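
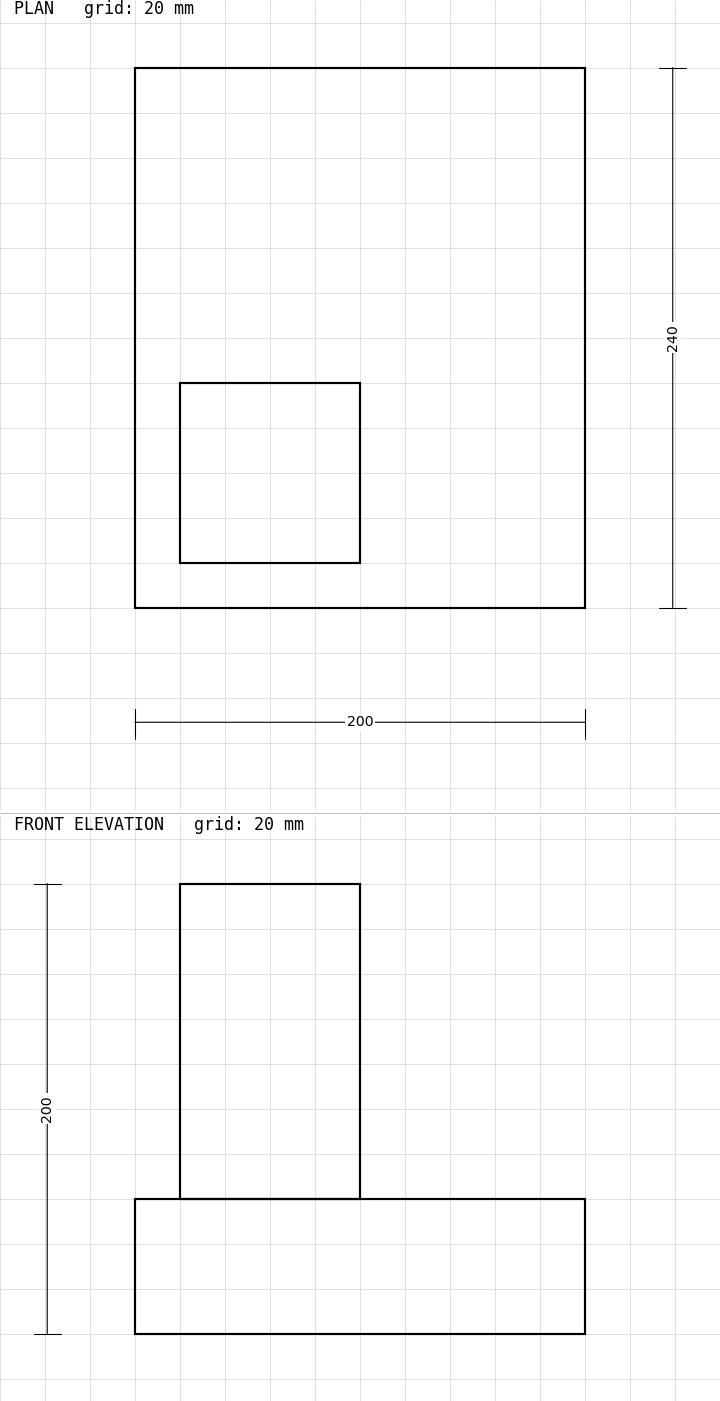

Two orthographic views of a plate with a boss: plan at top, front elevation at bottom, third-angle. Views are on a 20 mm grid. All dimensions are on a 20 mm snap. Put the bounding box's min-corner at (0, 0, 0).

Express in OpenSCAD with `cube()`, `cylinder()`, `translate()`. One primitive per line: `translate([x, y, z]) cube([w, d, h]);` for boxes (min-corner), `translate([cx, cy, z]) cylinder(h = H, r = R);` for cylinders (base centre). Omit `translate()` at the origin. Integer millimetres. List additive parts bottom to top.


cube([200, 240, 60]);
translate([20, 20, 60]) cube([80, 80, 140]);


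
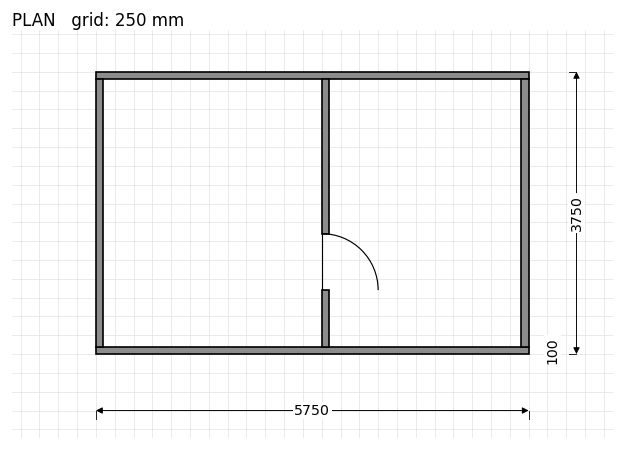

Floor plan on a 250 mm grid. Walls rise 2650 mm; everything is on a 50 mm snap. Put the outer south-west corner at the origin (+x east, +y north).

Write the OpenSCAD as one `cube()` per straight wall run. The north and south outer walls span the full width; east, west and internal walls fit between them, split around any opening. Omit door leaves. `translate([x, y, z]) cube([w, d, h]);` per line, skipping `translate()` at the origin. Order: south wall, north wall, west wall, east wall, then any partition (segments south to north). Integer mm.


cube([5750, 100, 2650]);
translate([0, 3650, 0]) cube([5750, 100, 2650]);
translate([0, 100, 0]) cube([100, 3550, 2650]);
translate([5650, 100, 0]) cube([100, 3550, 2650]);
translate([3000, 100, 0]) cube([100, 750, 2650]);
translate([3000, 1600, 0]) cube([100, 2050, 2650]);


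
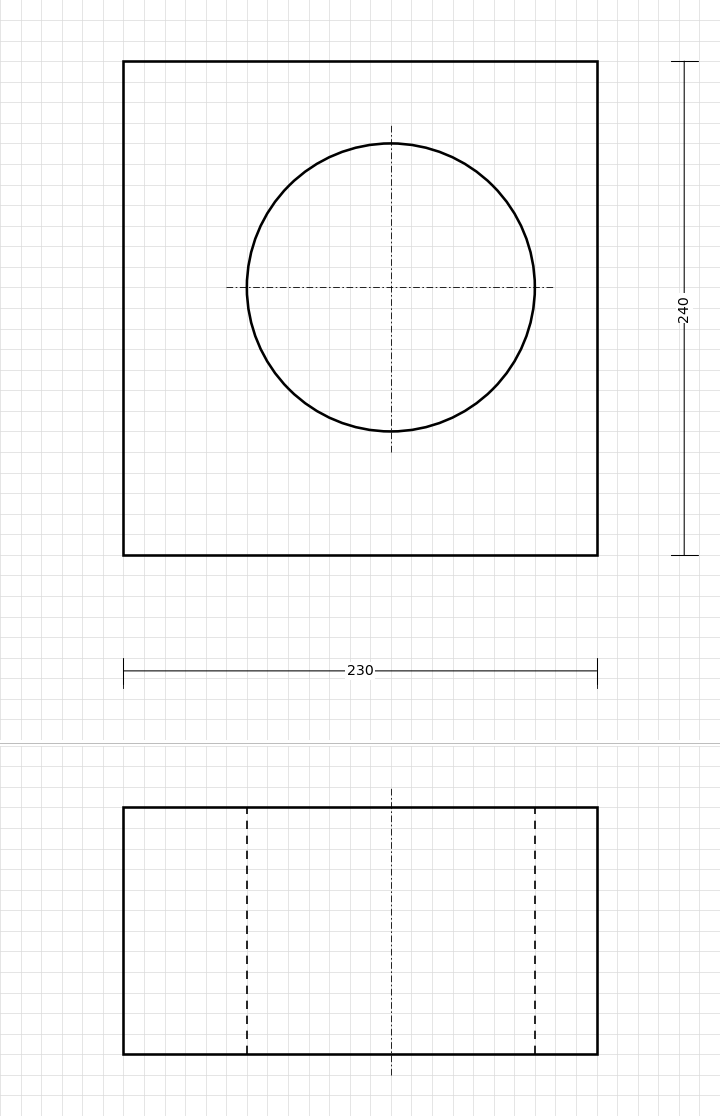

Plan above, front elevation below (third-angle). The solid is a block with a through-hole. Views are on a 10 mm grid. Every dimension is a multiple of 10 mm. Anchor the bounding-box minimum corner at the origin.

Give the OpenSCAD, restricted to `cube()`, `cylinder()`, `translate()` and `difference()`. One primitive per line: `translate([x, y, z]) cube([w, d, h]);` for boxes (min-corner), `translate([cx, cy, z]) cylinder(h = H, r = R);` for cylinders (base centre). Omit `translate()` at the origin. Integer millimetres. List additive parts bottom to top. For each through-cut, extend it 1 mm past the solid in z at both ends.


difference() {
  cube([230, 240, 120]);
  translate([130, 130, -1]) cylinder(h = 122, r = 70);
}


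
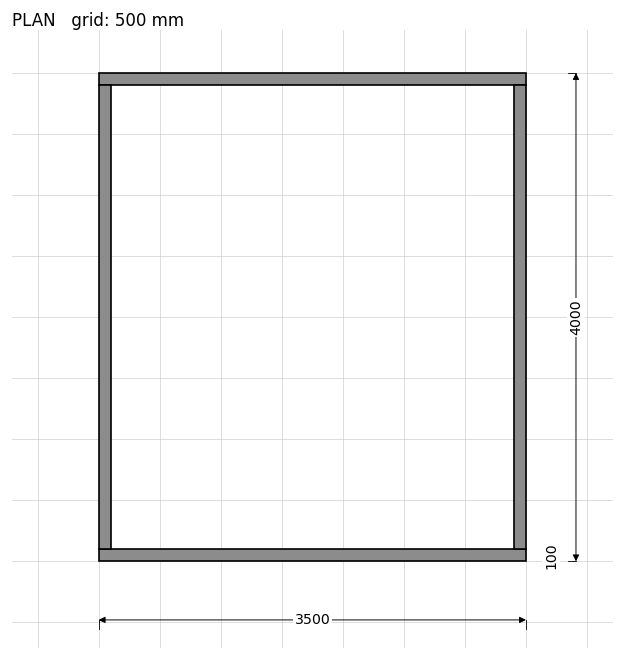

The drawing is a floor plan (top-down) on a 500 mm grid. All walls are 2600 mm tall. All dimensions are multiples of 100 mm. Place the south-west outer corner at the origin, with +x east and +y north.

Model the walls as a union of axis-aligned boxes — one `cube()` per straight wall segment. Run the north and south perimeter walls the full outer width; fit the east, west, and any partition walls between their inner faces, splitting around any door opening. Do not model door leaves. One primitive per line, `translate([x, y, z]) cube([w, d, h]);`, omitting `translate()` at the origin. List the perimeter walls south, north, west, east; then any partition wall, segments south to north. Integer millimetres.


cube([3500, 100, 2600]);
translate([0, 3900, 0]) cube([3500, 100, 2600]);
translate([0, 100, 0]) cube([100, 3800, 2600]);
translate([3400, 100, 0]) cube([100, 3800, 2600]);


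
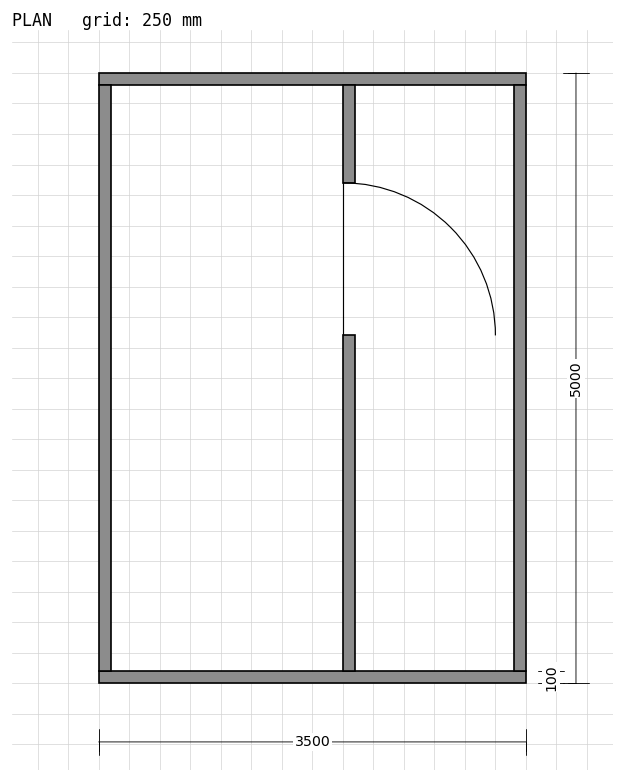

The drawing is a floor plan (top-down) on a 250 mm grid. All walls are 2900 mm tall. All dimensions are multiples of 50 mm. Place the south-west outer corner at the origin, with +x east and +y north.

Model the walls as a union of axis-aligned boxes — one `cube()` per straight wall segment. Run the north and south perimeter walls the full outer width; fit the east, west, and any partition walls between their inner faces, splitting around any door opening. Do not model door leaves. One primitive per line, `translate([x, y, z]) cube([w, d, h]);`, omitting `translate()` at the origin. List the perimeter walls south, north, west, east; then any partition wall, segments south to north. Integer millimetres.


cube([3500, 100, 2900]);
translate([0, 4900, 0]) cube([3500, 100, 2900]);
translate([0, 100, 0]) cube([100, 4800, 2900]);
translate([3400, 100, 0]) cube([100, 4800, 2900]);
translate([2000, 100, 0]) cube([100, 2750, 2900]);
translate([2000, 4100, 0]) cube([100, 800, 2900]);


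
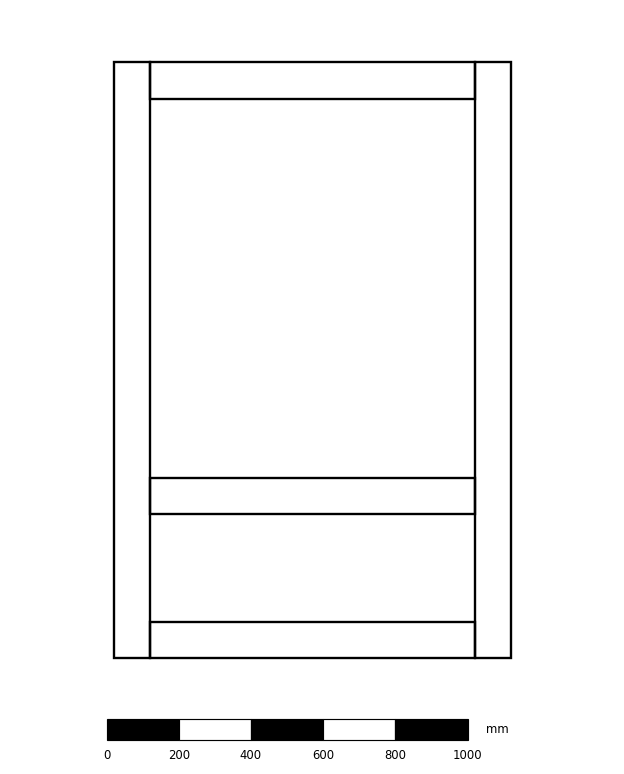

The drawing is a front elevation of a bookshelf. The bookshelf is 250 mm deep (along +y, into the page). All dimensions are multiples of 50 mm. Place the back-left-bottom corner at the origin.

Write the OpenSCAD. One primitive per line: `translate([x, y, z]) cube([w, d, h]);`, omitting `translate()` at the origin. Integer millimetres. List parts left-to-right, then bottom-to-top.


cube([100, 250, 1650]);
translate([100, 0, 0]) cube([900, 250, 100]);
translate([100, 0, 400]) cube([900, 250, 100]);
translate([100, 0, 1550]) cube([900, 250, 100]);
translate([1000, 0, 0]) cube([100, 250, 1650]);


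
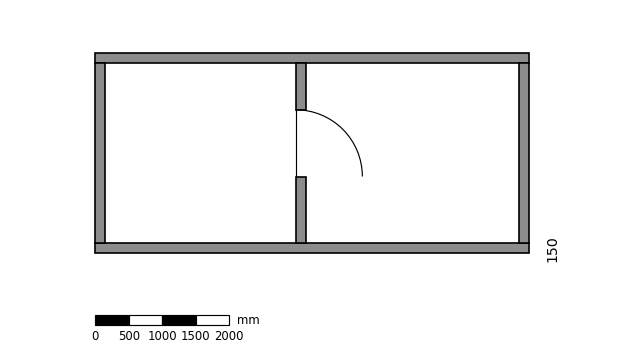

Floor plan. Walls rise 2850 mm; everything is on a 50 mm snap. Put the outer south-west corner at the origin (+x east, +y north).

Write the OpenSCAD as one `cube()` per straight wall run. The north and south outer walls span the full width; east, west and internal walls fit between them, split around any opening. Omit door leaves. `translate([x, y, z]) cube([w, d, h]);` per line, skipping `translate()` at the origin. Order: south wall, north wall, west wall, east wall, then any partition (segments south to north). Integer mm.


cube([6500, 150, 2850]);
translate([0, 2850, 0]) cube([6500, 150, 2850]);
translate([0, 150, 0]) cube([150, 2700, 2850]);
translate([6350, 150, 0]) cube([150, 2700, 2850]);
translate([3000, 150, 0]) cube([150, 1000, 2850]);
translate([3000, 2150, 0]) cube([150, 700, 2850]);


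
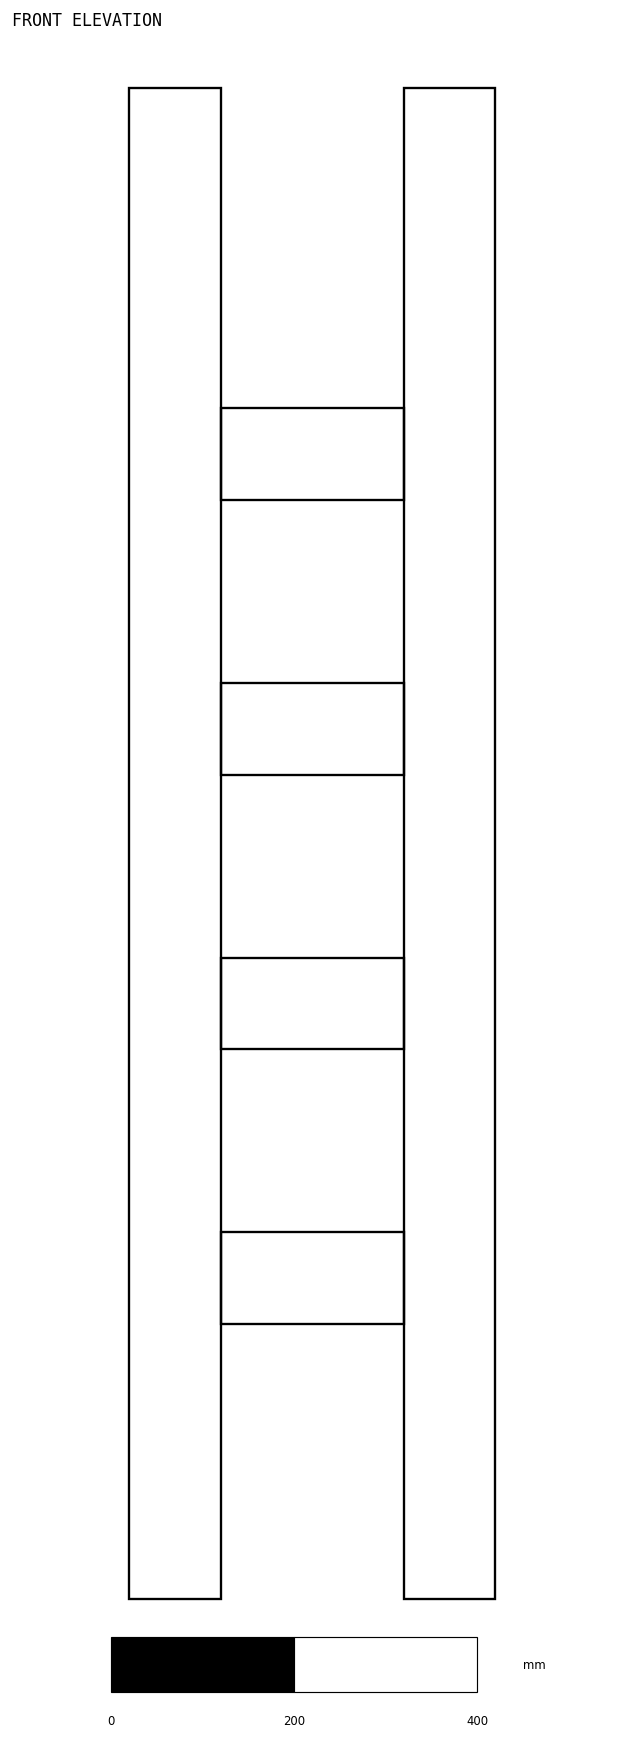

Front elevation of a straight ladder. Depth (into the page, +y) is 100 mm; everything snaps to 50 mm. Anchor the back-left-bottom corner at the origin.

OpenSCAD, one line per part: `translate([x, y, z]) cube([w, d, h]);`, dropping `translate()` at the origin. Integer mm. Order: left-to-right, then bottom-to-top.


cube([100, 100, 1650]);
translate([100, 0, 300]) cube([200, 100, 100]);
translate([100, 0, 600]) cube([200, 100, 100]);
translate([100, 0, 900]) cube([200, 100, 100]);
translate([100, 0, 1200]) cube([200, 100, 100]);
translate([300, 0, 0]) cube([100, 100, 1650]);


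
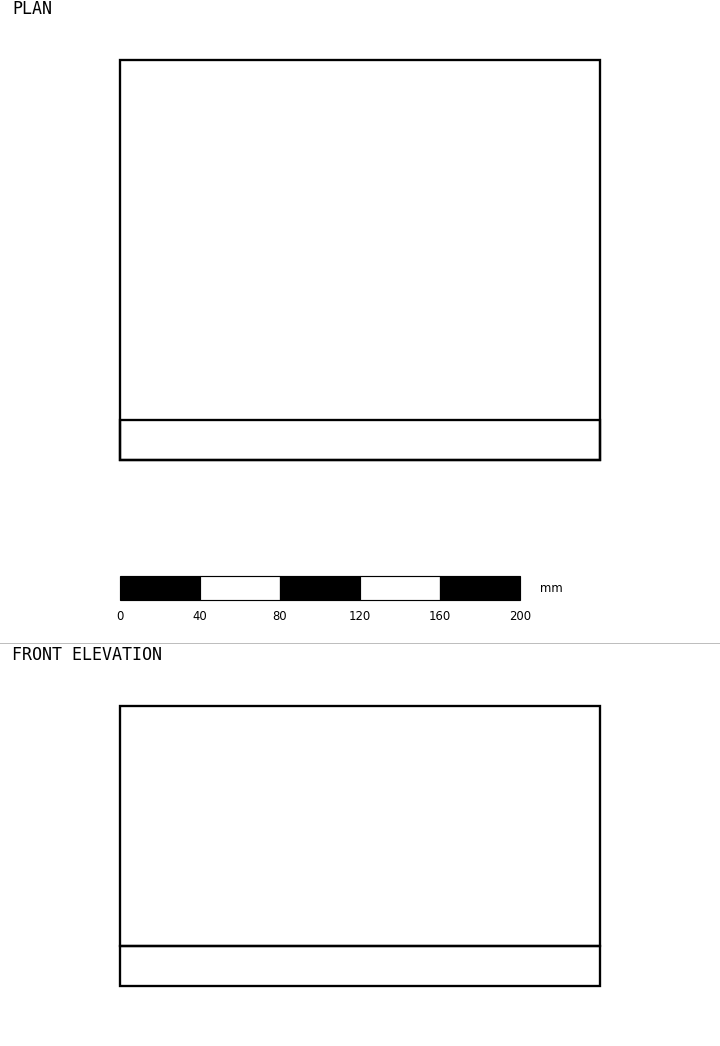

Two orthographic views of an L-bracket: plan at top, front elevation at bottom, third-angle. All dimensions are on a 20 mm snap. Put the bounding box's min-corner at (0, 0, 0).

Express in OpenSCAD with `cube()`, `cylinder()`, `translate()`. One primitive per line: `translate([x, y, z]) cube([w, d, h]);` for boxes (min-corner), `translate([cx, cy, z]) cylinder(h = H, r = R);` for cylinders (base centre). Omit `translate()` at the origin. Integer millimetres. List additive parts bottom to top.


cube([240, 200, 20]);
translate([0, 0, 20]) cube([240, 20, 120]);


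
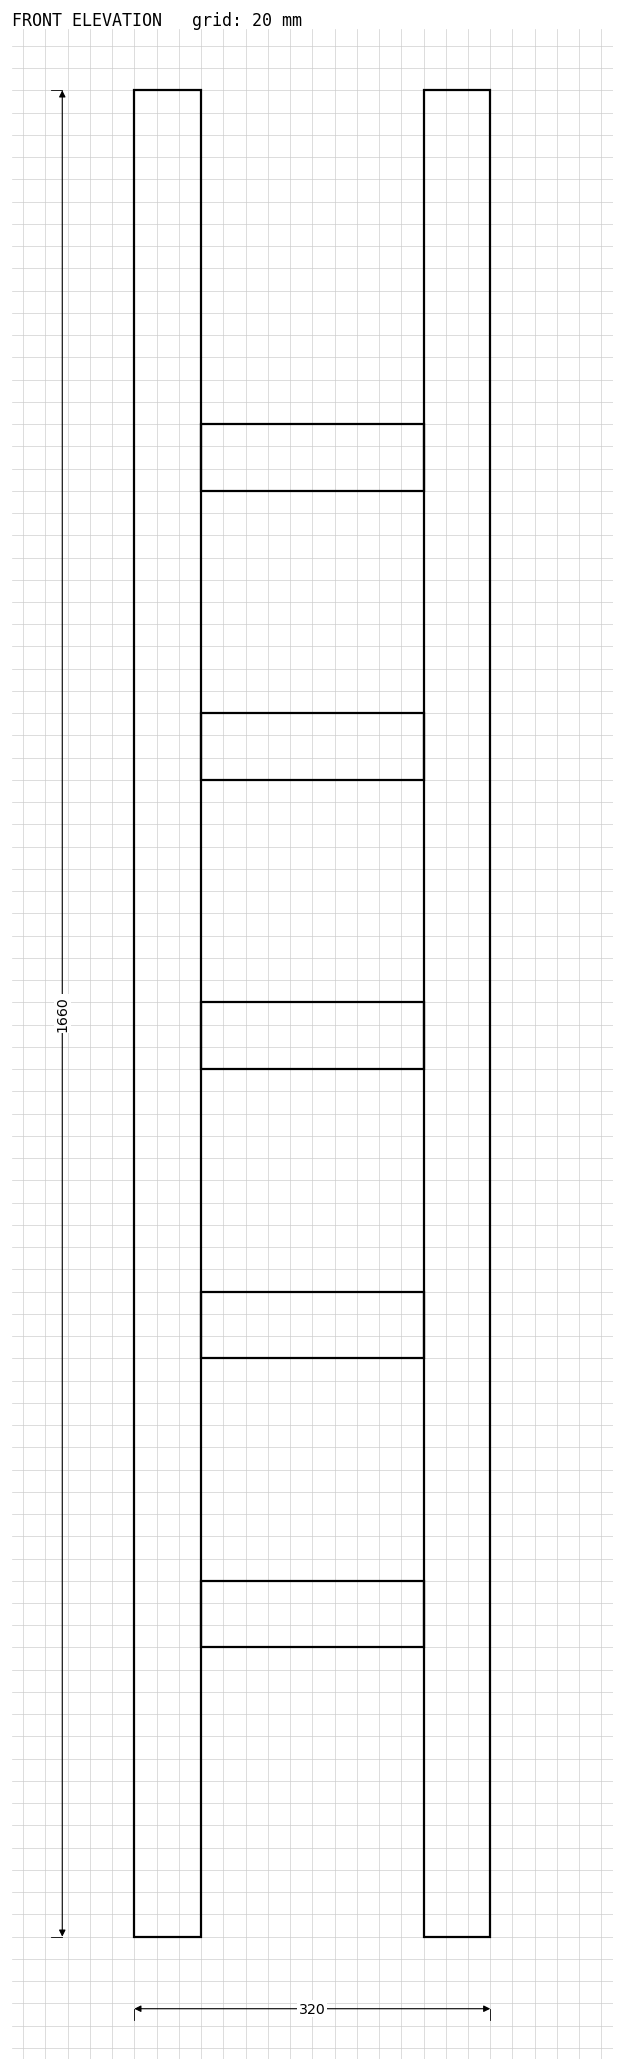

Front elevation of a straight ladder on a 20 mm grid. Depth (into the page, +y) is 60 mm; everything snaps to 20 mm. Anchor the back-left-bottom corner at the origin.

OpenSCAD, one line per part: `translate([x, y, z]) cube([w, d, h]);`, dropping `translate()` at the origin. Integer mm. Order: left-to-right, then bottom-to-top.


cube([60, 60, 1660]);
translate([60, 0, 260]) cube([200, 60, 60]);
translate([60, 0, 520]) cube([200, 60, 60]);
translate([60, 0, 780]) cube([200, 60, 60]);
translate([60, 0, 1040]) cube([200, 60, 60]);
translate([60, 0, 1300]) cube([200, 60, 60]);
translate([260, 0, 0]) cube([60, 60, 1660]);


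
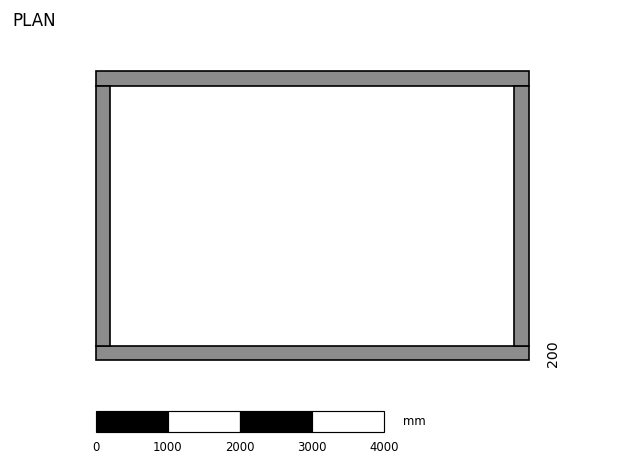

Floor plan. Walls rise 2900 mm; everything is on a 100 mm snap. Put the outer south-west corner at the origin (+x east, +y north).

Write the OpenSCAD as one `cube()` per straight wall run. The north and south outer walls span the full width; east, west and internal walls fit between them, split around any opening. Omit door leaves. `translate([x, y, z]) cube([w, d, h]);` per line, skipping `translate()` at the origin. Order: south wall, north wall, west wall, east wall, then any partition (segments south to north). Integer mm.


cube([6000, 200, 2900]);
translate([0, 3800, 0]) cube([6000, 200, 2900]);
translate([0, 200, 0]) cube([200, 3600, 2900]);
translate([5800, 200, 0]) cube([200, 3600, 2900]);


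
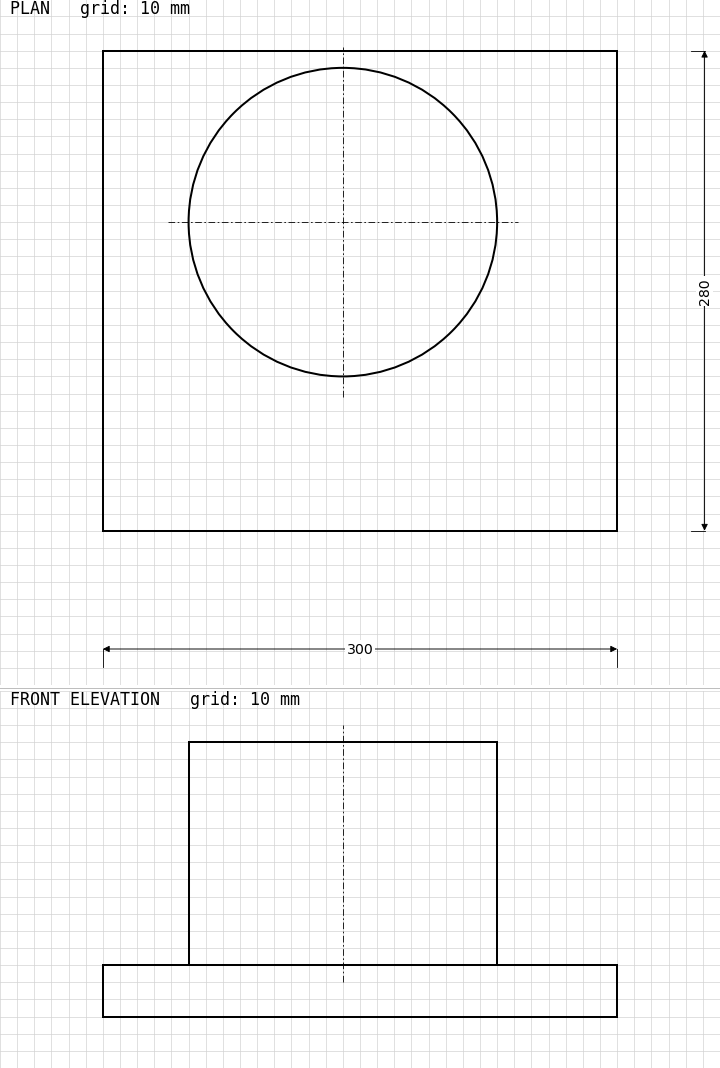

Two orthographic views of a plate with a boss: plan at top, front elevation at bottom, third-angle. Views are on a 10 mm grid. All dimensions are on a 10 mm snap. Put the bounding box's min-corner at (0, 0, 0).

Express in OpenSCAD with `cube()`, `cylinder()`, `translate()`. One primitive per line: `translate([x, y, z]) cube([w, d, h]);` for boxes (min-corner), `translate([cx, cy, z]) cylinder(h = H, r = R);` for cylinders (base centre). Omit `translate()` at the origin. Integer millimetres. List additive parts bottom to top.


cube([300, 280, 30]);
translate([140, 180, 30]) cylinder(h = 130, r = 90);


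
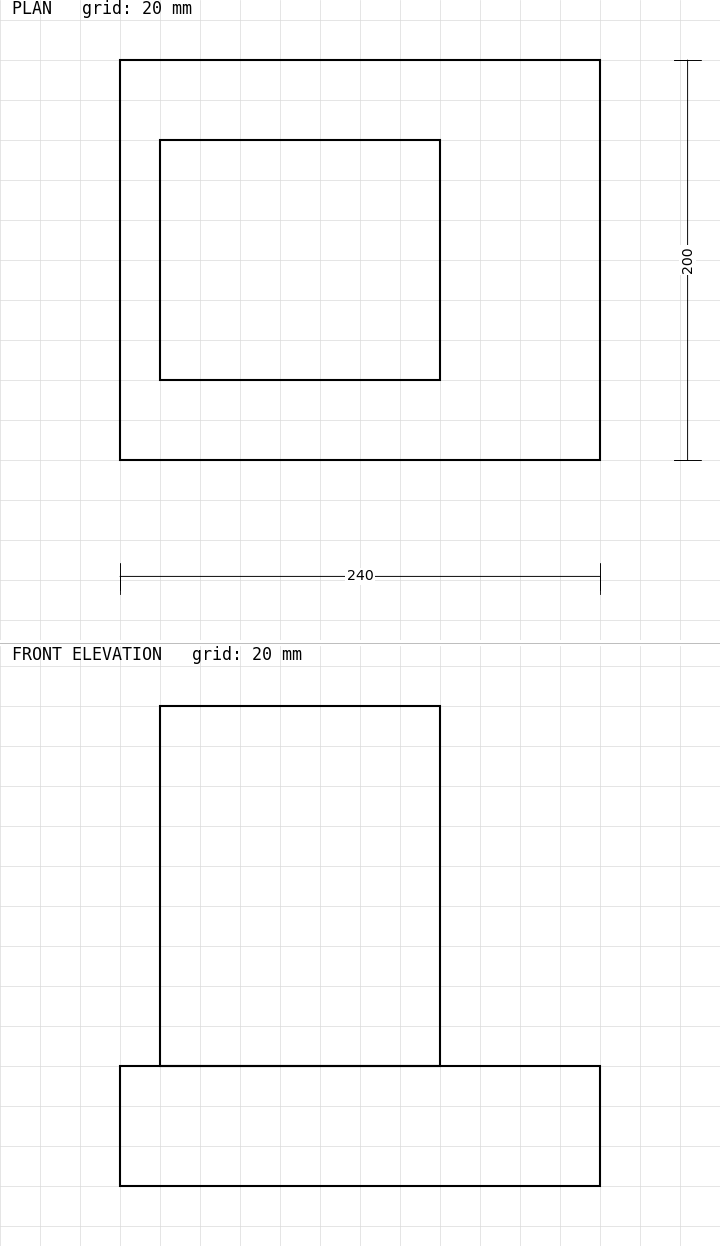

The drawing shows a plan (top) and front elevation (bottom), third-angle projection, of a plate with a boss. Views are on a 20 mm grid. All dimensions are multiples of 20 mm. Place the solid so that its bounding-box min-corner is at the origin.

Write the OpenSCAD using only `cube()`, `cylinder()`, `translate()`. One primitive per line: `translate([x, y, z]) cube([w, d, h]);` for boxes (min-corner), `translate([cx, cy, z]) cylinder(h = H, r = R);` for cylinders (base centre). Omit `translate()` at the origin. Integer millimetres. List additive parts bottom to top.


cube([240, 200, 60]);
translate([20, 40, 60]) cube([140, 120, 180]);


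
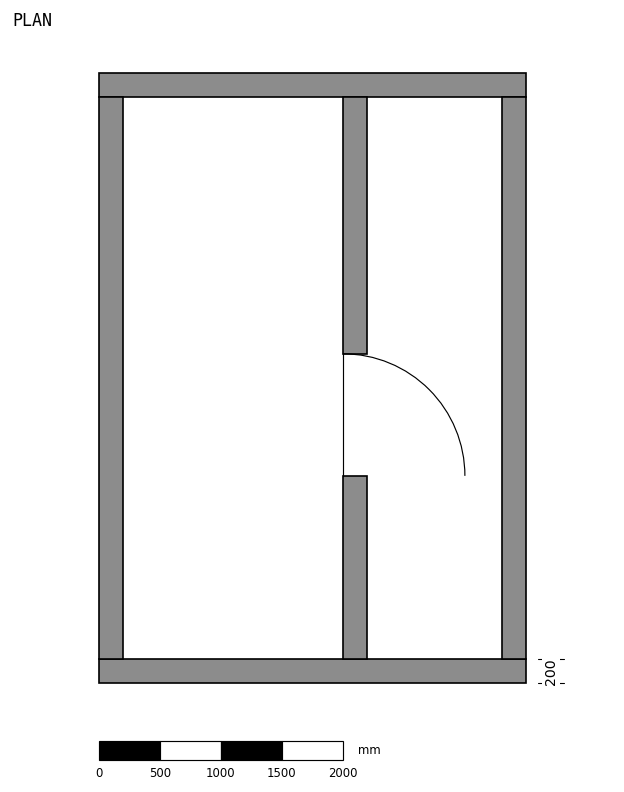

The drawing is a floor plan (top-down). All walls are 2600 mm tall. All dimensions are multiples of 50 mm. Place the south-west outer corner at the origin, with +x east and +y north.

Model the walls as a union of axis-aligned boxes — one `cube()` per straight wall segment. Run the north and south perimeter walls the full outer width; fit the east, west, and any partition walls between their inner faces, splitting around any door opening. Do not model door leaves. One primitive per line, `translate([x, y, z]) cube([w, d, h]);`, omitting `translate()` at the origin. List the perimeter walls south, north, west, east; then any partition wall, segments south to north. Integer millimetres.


cube([3500, 200, 2600]);
translate([0, 4800, 0]) cube([3500, 200, 2600]);
translate([0, 200, 0]) cube([200, 4600, 2600]);
translate([3300, 200, 0]) cube([200, 4600, 2600]);
translate([2000, 200, 0]) cube([200, 1500, 2600]);
translate([2000, 2700, 0]) cube([200, 2100, 2600]);


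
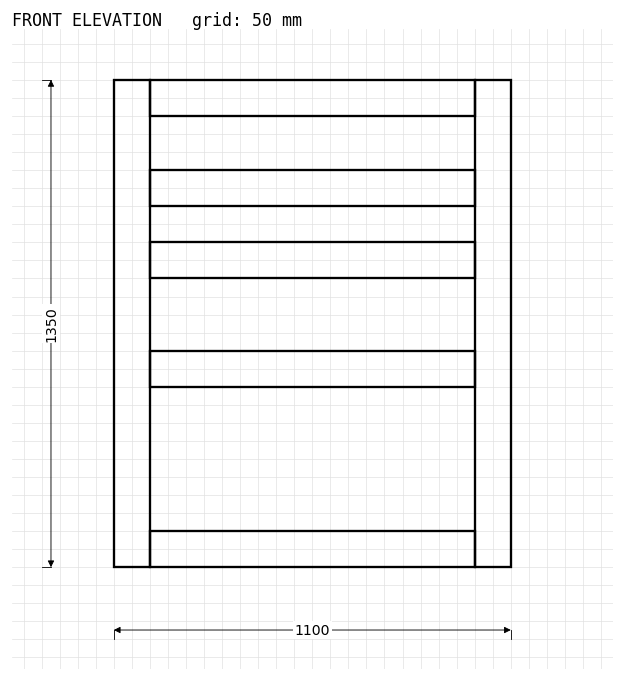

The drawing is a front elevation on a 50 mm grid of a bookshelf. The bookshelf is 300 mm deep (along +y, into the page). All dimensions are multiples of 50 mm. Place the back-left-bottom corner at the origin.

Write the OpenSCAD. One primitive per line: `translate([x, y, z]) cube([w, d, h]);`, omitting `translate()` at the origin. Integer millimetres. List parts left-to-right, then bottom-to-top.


cube([100, 300, 1350]);
translate([100, 0, 0]) cube([900, 300, 100]);
translate([100, 0, 500]) cube([900, 300, 100]);
translate([100, 0, 800]) cube([900, 300, 100]);
translate([100, 0, 1000]) cube([900, 300, 100]);
translate([100, 0, 1250]) cube([900, 300, 100]);
translate([1000, 0, 0]) cube([100, 300, 1350]);


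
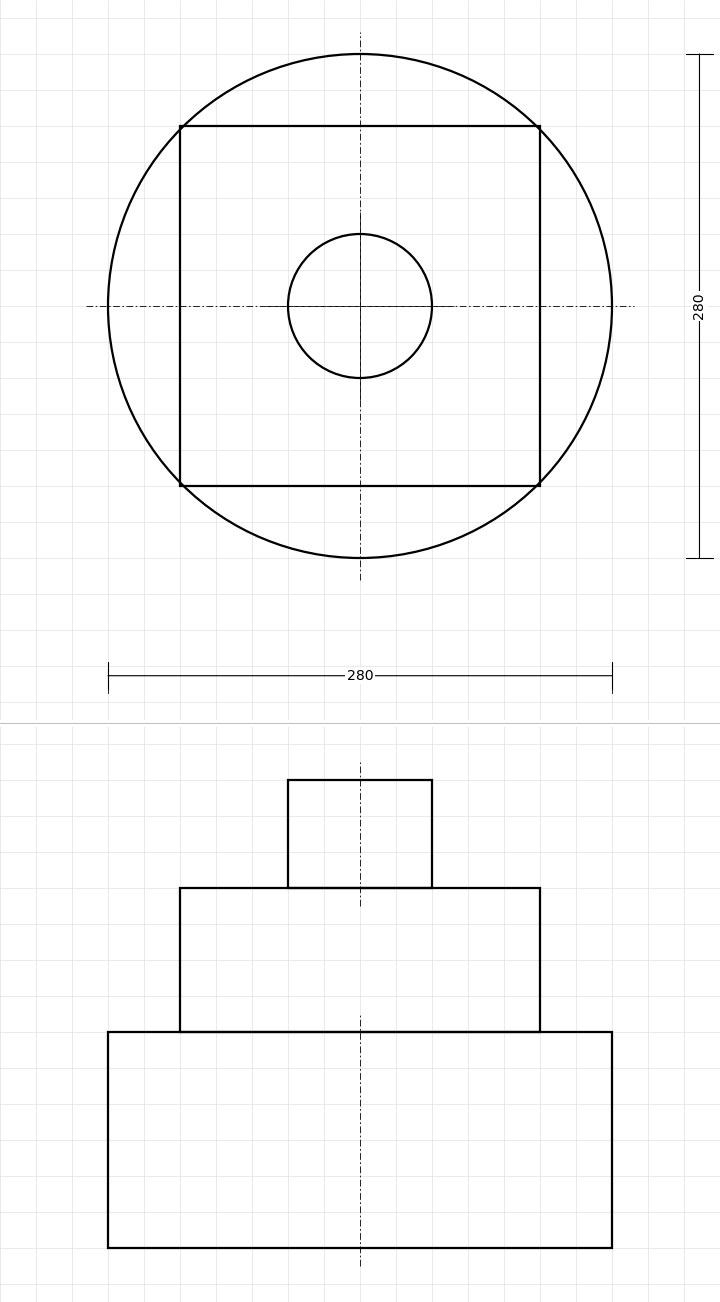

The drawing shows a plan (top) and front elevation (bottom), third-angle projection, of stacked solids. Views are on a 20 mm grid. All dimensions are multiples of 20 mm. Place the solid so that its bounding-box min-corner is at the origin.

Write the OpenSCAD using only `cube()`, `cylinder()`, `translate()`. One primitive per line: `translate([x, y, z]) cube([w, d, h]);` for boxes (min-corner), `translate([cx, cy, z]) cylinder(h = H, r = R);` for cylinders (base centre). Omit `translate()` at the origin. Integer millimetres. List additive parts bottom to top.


translate([140, 140, 0]) cylinder(h = 120, r = 140);
translate([40, 40, 120]) cube([200, 200, 80]);
translate([140, 140, 200]) cylinder(h = 60, r = 40);


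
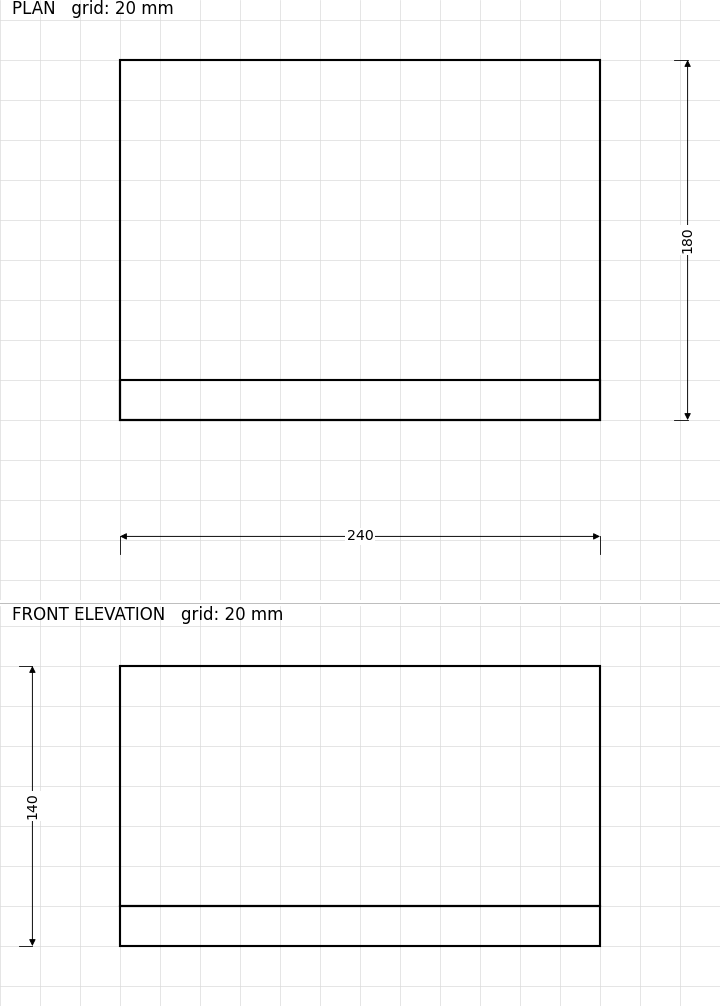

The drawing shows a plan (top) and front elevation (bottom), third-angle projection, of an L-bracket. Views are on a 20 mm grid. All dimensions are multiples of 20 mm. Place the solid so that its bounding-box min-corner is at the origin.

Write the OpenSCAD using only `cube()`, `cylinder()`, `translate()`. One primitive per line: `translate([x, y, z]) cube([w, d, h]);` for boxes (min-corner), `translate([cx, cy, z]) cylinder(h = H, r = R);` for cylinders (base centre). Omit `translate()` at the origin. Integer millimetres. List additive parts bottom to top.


cube([240, 180, 20]);
translate([0, 0, 20]) cube([240, 20, 120]);


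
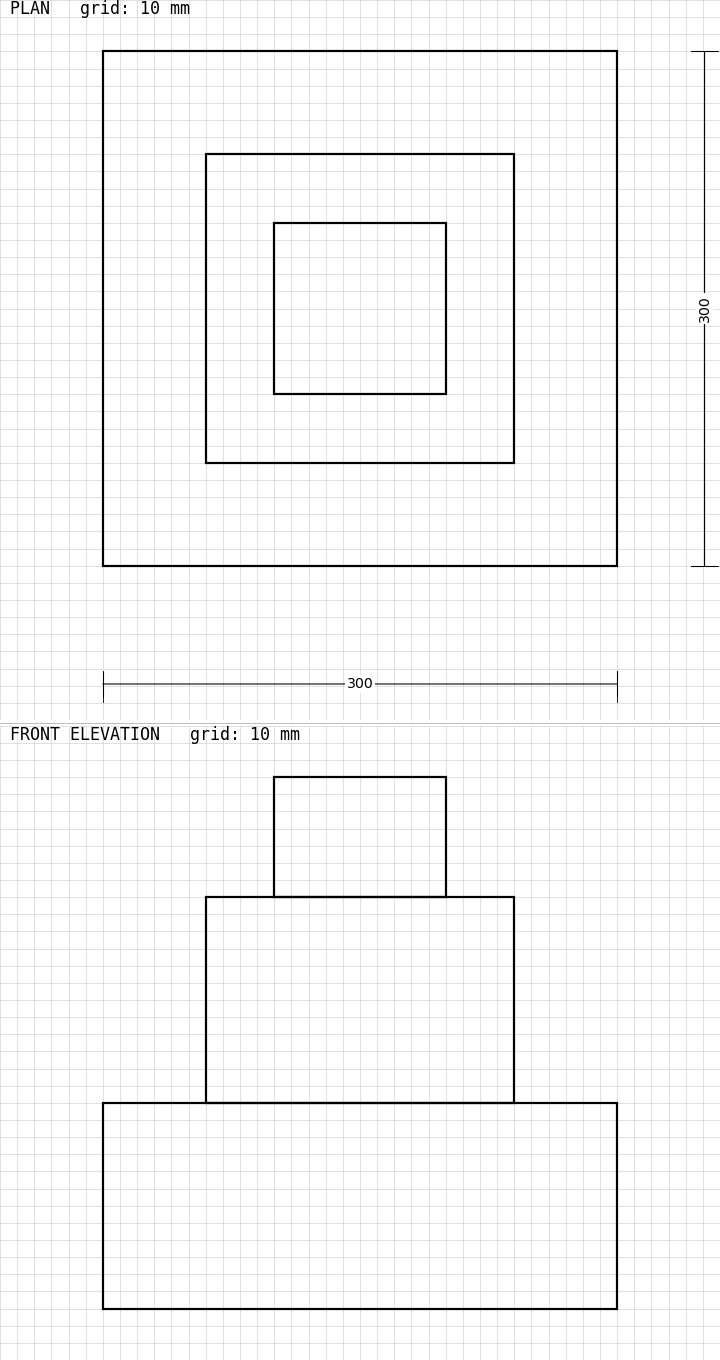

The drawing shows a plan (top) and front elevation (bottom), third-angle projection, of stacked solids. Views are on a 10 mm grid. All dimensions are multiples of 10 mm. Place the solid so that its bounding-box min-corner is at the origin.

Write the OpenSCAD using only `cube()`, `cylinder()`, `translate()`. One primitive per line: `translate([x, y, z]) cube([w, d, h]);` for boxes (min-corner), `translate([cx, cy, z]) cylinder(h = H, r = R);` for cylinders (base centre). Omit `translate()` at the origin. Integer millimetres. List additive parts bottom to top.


cube([300, 300, 120]);
translate([60, 60, 120]) cube([180, 180, 120]);
translate([100, 100, 240]) cube([100, 100, 70]);


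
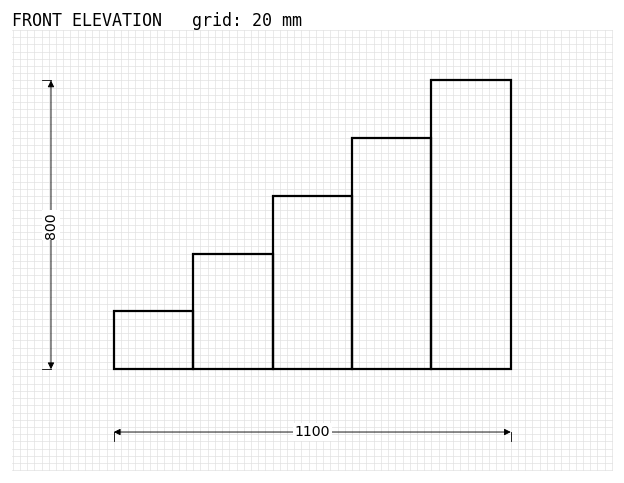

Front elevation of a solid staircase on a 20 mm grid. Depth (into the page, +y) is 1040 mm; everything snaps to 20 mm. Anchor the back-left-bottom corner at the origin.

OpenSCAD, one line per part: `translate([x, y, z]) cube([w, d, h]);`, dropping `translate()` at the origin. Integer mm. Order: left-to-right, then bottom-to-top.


cube([220, 1040, 160]);
translate([220, 0, 0]) cube([220, 1040, 320]);
translate([440, 0, 0]) cube([220, 1040, 480]);
translate([660, 0, 0]) cube([220, 1040, 640]);
translate([880, 0, 0]) cube([220, 1040, 800]);


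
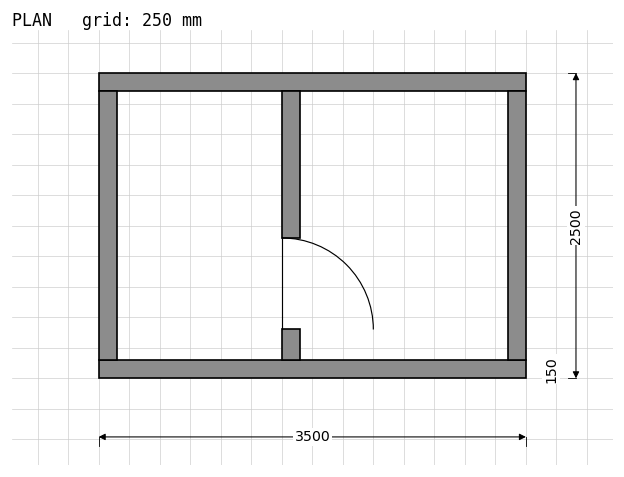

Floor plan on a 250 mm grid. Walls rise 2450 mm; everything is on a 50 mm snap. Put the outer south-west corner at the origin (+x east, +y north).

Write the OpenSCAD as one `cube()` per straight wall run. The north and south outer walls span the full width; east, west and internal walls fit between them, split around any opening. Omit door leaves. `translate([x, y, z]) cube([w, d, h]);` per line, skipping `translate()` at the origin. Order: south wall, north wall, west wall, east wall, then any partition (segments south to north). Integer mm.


cube([3500, 150, 2450]);
translate([0, 2350, 0]) cube([3500, 150, 2450]);
translate([0, 150, 0]) cube([150, 2200, 2450]);
translate([3350, 150, 0]) cube([150, 2200, 2450]);
translate([1500, 150, 0]) cube([150, 250, 2450]);
translate([1500, 1150, 0]) cube([150, 1200, 2450]);


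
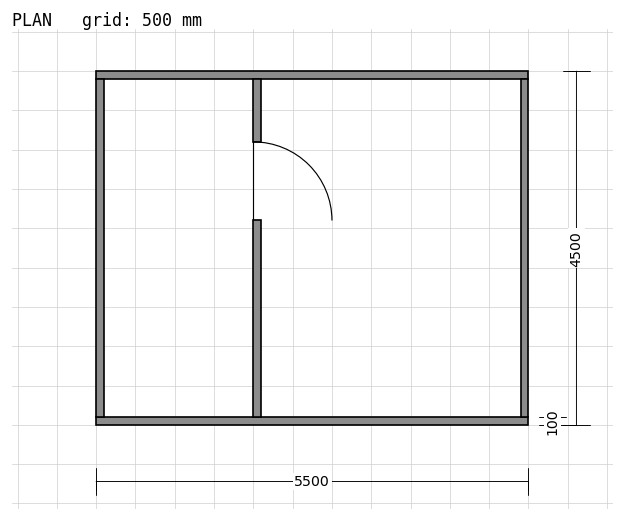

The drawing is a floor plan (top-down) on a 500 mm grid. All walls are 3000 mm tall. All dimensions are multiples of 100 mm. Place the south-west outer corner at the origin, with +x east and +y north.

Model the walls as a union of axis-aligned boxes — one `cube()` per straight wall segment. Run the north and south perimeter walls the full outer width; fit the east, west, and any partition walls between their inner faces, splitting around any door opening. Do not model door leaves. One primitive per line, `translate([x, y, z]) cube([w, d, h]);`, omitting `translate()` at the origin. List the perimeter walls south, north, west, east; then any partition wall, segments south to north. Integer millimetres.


cube([5500, 100, 3000]);
translate([0, 4400, 0]) cube([5500, 100, 3000]);
translate([0, 100, 0]) cube([100, 4300, 3000]);
translate([5400, 100, 0]) cube([100, 4300, 3000]);
translate([2000, 100, 0]) cube([100, 2500, 3000]);
translate([2000, 3600, 0]) cube([100, 800, 3000]);


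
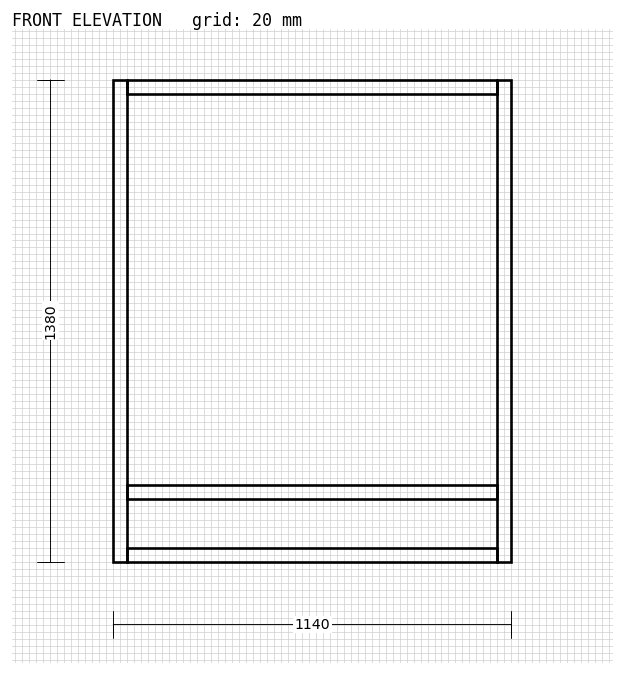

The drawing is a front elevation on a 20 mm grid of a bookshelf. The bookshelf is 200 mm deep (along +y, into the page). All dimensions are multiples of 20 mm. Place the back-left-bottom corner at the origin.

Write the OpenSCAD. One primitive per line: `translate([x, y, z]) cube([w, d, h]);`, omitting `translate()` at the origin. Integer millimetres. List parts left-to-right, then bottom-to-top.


cube([40, 200, 1380]);
translate([40, 0, 0]) cube([1060, 200, 40]);
translate([40, 0, 180]) cube([1060, 200, 40]);
translate([40, 0, 1340]) cube([1060, 200, 40]);
translate([1100, 0, 0]) cube([40, 200, 1380]);


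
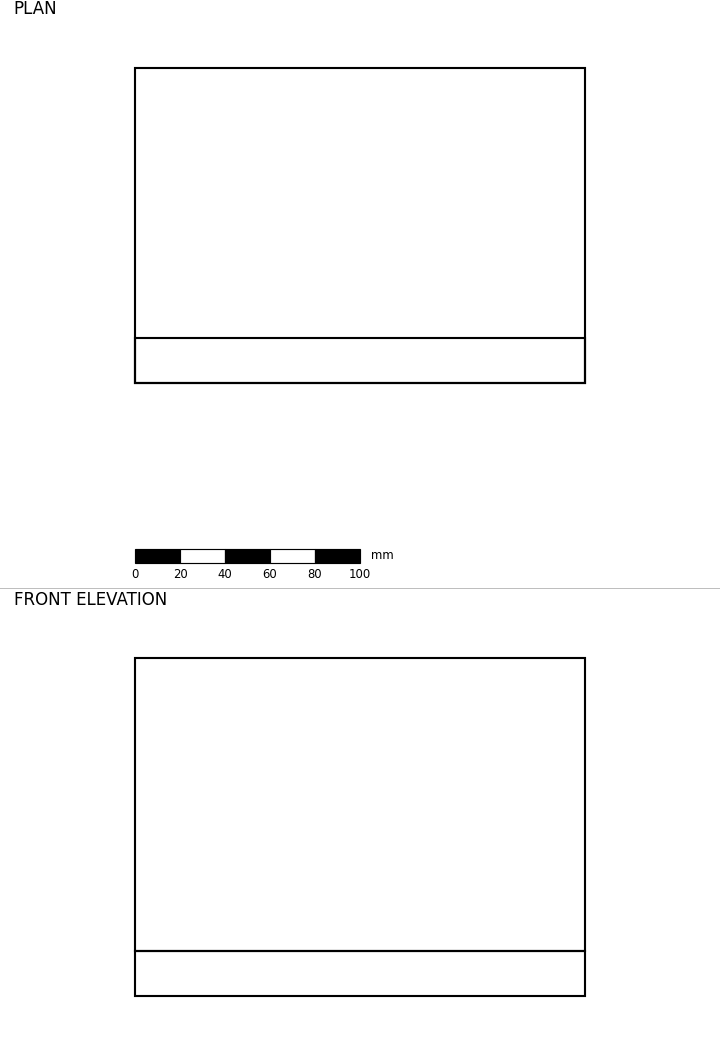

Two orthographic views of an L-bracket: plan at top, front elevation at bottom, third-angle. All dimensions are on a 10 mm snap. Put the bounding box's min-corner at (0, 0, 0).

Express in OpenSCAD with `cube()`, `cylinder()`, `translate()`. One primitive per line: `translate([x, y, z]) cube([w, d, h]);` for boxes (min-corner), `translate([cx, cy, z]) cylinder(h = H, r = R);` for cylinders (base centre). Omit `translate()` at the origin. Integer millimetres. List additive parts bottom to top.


cube([200, 140, 20]);
translate([0, 0, 20]) cube([200, 20, 130]);


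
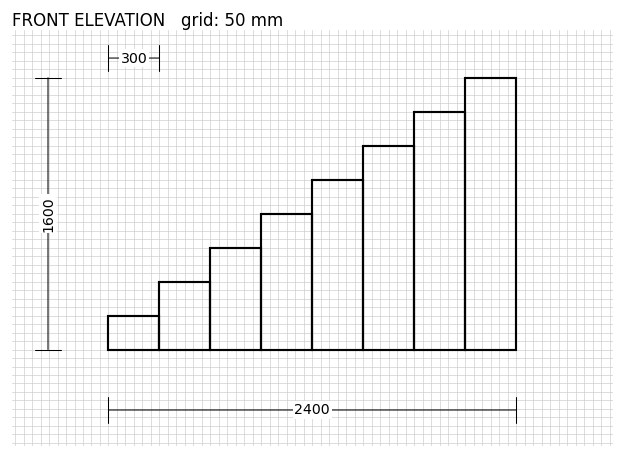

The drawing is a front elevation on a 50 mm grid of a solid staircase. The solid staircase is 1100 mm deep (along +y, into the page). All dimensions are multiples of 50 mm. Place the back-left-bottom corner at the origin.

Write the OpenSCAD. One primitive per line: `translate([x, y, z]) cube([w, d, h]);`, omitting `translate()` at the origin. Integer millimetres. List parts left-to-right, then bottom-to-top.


cube([300, 1100, 200]);
translate([300, 0, 0]) cube([300, 1100, 400]);
translate([600, 0, 0]) cube([300, 1100, 600]);
translate([900, 0, 0]) cube([300, 1100, 800]);
translate([1200, 0, 0]) cube([300, 1100, 1000]);
translate([1500, 0, 0]) cube([300, 1100, 1200]);
translate([1800, 0, 0]) cube([300, 1100, 1400]);
translate([2100, 0, 0]) cube([300, 1100, 1600]);


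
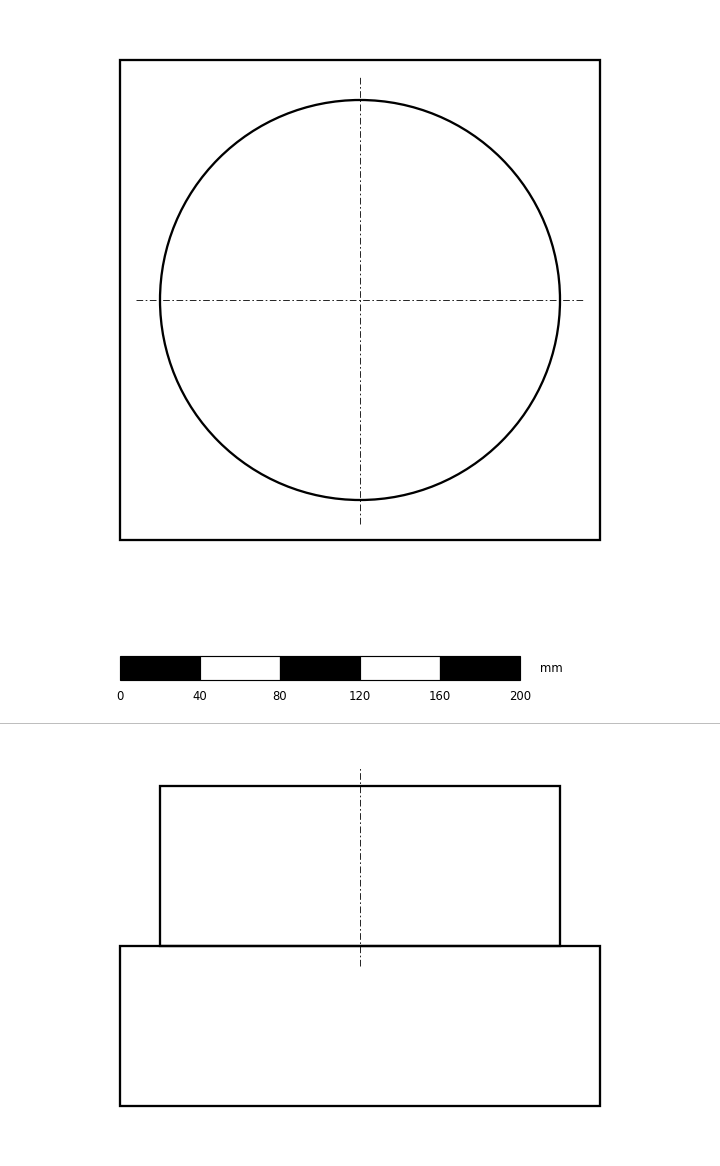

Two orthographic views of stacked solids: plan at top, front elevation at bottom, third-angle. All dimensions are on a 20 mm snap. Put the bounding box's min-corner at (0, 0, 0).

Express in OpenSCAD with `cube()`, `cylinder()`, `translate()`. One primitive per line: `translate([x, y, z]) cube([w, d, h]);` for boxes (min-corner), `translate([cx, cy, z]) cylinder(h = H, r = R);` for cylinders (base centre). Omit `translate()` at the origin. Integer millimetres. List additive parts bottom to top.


cube([240, 240, 80]);
translate([120, 120, 80]) cylinder(h = 80, r = 100);


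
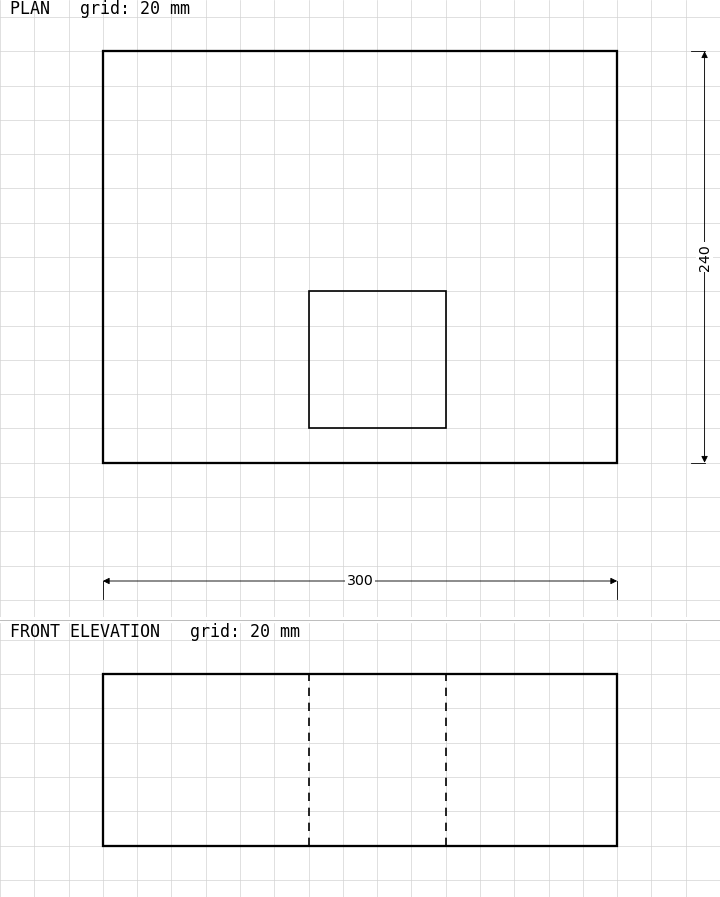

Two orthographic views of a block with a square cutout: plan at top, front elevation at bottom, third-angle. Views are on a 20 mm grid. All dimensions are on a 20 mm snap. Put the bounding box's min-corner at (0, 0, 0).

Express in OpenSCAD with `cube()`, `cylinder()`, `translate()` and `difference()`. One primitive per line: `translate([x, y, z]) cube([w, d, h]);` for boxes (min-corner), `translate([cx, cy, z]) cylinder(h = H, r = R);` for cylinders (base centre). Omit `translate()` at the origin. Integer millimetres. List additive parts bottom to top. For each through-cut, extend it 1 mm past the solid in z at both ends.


difference() {
  cube([300, 240, 100]);
  translate([120, 20, -1]) cube([80, 80, 102]);
}


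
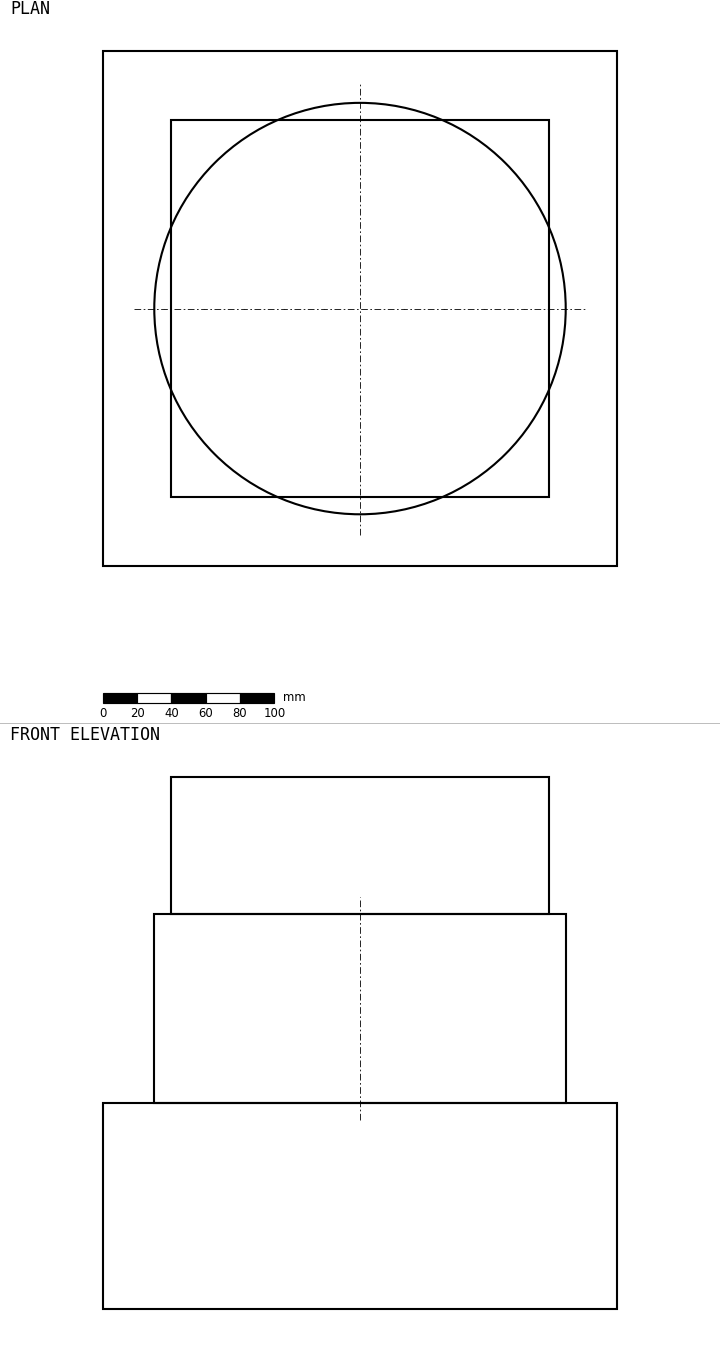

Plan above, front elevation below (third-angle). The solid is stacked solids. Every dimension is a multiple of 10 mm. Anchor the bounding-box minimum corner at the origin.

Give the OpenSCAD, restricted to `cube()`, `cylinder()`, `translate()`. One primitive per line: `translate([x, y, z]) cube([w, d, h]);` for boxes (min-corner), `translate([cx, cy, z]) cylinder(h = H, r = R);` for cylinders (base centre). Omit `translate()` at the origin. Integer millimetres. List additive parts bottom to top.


cube([300, 300, 120]);
translate([150, 150, 120]) cylinder(h = 110, r = 120);
translate([40, 40, 230]) cube([220, 220, 80]);


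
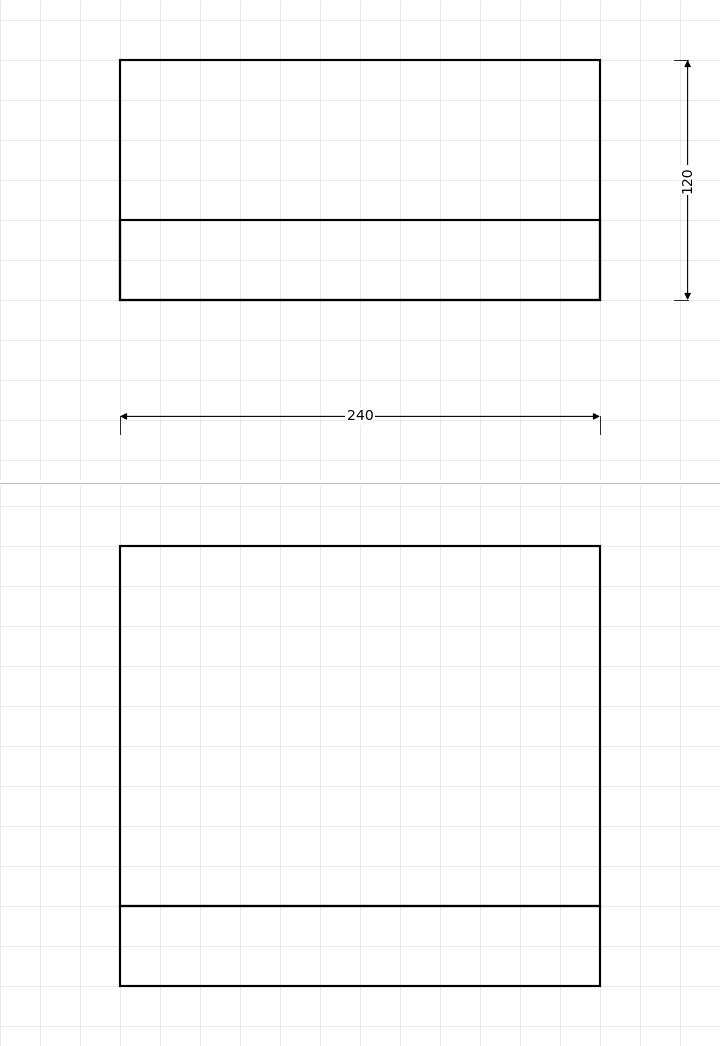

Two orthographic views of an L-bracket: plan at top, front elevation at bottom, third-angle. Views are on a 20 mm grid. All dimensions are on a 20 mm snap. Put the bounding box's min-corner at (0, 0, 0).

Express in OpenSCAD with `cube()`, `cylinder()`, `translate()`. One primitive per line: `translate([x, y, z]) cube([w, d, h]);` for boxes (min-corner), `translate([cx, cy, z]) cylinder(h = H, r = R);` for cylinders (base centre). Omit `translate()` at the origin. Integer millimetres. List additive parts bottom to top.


cube([240, 120, 40]);
translate([0, 0, 40]) cube([240, 40, 180]);


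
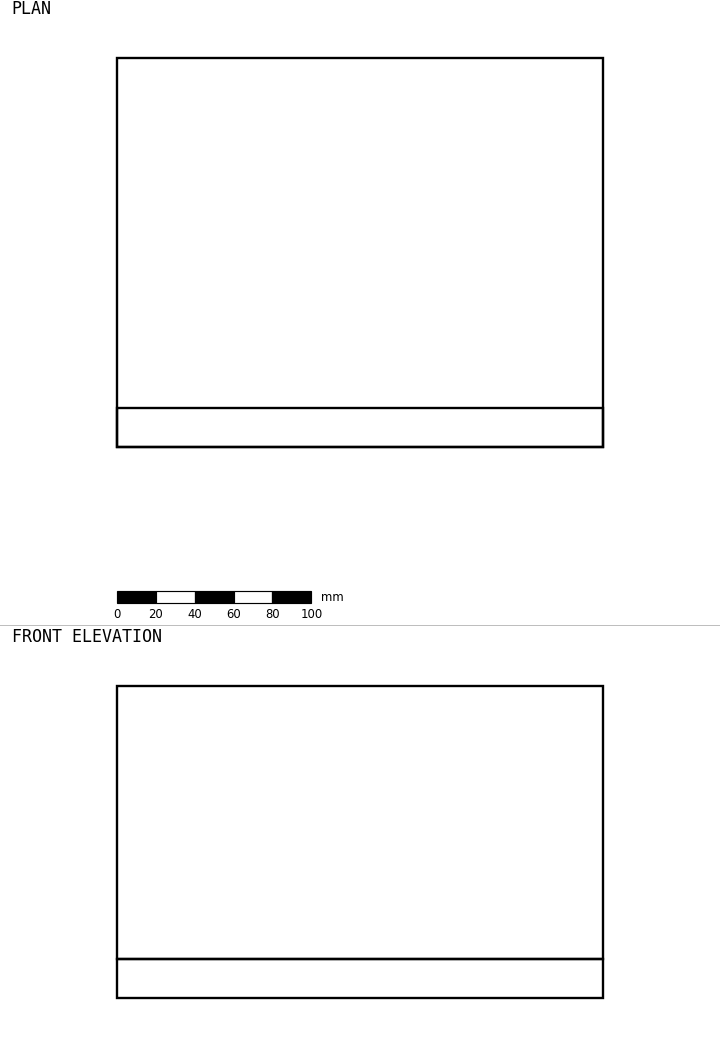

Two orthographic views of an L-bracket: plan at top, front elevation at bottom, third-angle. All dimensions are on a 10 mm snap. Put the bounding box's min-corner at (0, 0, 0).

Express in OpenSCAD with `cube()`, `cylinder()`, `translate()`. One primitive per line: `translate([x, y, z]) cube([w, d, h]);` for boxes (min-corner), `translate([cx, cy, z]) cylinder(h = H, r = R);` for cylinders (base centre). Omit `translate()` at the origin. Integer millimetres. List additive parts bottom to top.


cube([250, 200, 20]);
translate([0, 0, 20]) cube([250, 20, 140]);


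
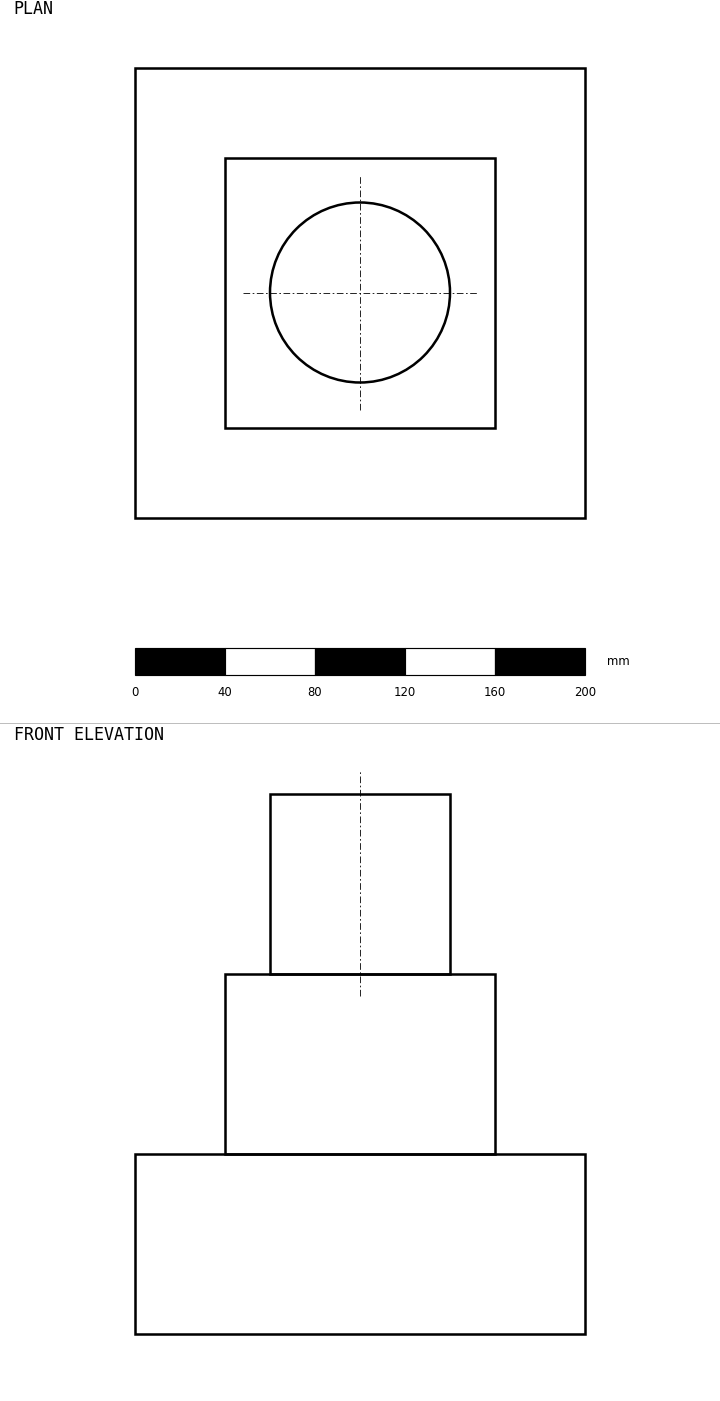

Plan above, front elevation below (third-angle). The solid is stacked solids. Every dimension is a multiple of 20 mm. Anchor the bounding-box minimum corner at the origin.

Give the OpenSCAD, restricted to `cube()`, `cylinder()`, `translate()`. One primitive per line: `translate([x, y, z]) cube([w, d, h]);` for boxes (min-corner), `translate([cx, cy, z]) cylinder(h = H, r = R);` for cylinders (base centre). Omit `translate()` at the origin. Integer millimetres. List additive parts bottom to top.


cube([200, 200, 80]);
translate([40, 40, 80]) cube([120, 120, 80]);
translate([100, 100, 160]) cylinder(h = 80, r = 40);


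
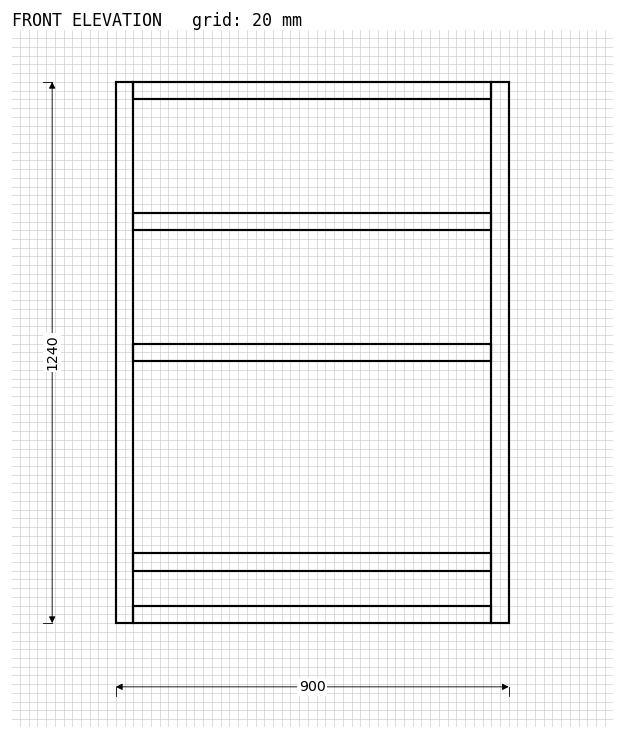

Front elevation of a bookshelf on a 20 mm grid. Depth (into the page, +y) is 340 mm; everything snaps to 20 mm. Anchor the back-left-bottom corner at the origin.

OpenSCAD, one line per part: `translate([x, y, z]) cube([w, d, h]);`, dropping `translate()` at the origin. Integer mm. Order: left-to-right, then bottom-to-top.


cube([40, 340, 1240]);
translate([40, 0, 0]) cube([820, 340, 40]);
translate([40, 0, 120]) cube([820, 340, 40]);
translate([40, 0, 600]) cube([820, 340, 40]);
translate([40, 0, 900]) cube([820, 340, 40]);
translate([40, 0, 1200]) cube([820, 340, 40]);
translate([860, 0, 0]) cube([40, 340, 1240]);


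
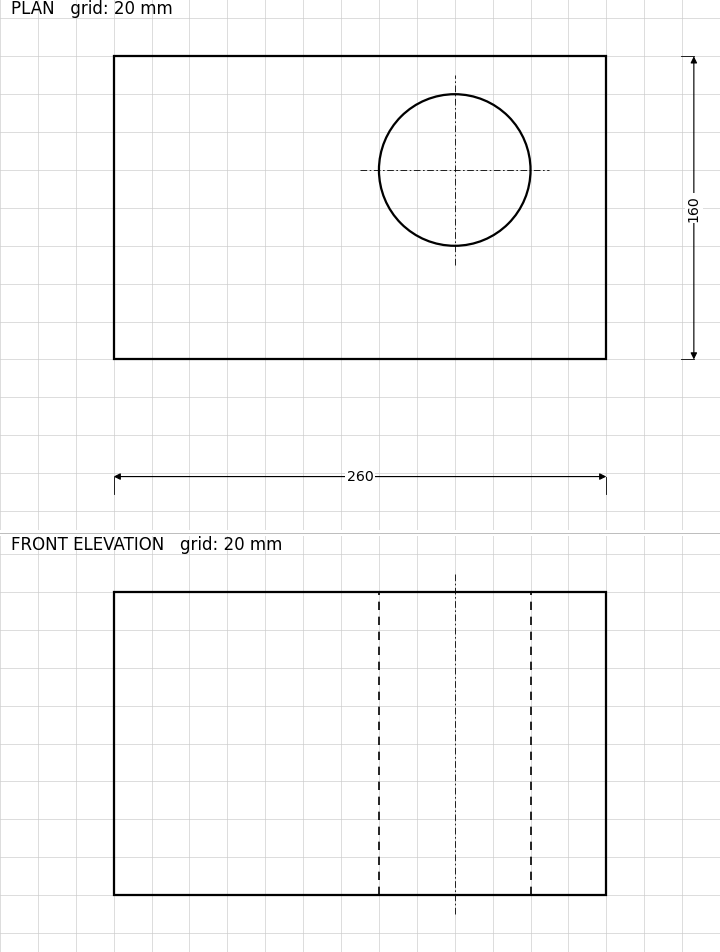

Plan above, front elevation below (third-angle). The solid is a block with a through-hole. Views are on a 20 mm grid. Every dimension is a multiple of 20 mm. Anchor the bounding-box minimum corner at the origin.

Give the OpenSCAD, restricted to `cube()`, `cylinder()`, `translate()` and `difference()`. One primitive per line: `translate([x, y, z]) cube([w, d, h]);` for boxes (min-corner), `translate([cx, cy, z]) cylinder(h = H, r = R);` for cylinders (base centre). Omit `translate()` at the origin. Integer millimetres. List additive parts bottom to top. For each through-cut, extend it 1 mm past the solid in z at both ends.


difference() {
  cube([260, 160, 160]);
  translate([180, 100, -1]) cylinder(h = 162, r = 40);
}


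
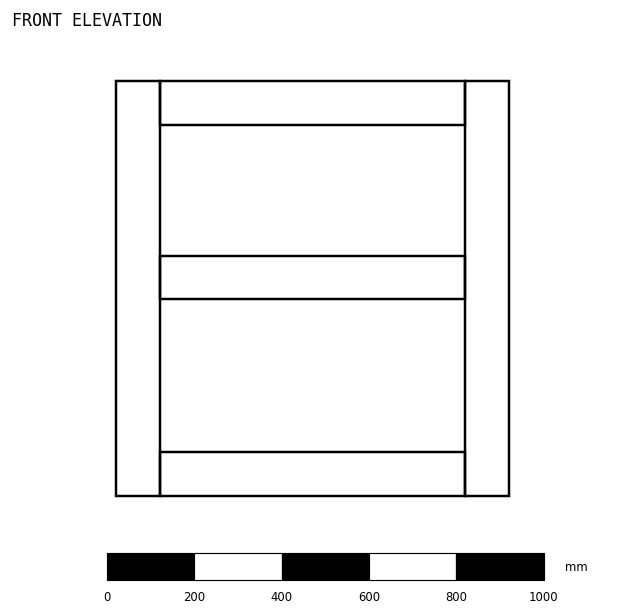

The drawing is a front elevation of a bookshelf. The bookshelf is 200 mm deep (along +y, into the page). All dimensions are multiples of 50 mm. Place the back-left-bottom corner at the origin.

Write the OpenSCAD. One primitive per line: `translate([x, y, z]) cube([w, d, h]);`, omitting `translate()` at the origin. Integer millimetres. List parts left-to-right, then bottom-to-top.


cube([100, 200, 950]);
translate([100, 0, 0]) cube([700, 200, 100]);
translate([100, 0, 450]) cube([700, 200, 100]);
translate([100, 0, 850]) cube([700, 200, 100]);
translate([800, 0, 0]) cube([100, 200, 950]);


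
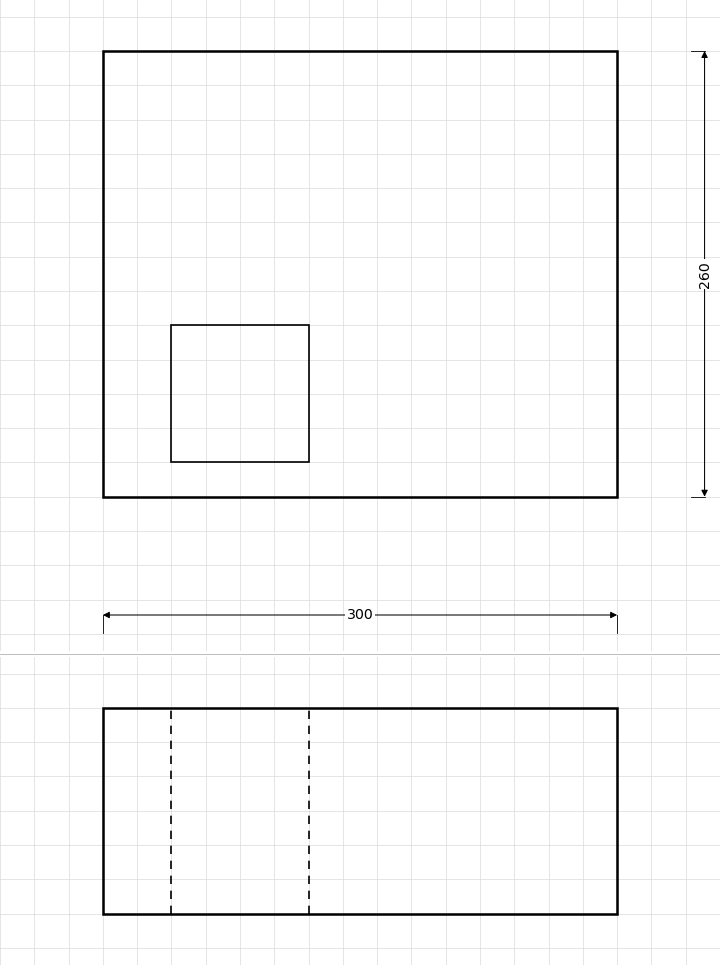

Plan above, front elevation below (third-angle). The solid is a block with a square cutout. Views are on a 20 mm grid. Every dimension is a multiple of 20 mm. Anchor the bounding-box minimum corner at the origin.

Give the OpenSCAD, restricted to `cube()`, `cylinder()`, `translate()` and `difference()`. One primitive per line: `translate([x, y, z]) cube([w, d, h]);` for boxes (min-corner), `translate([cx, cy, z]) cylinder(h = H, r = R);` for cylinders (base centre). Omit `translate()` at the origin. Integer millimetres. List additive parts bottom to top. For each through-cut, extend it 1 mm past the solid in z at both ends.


difference() {
  cube([300, 260, 120]);
  translate([40, 20, -1]) cube([80, 80, 122]);
}


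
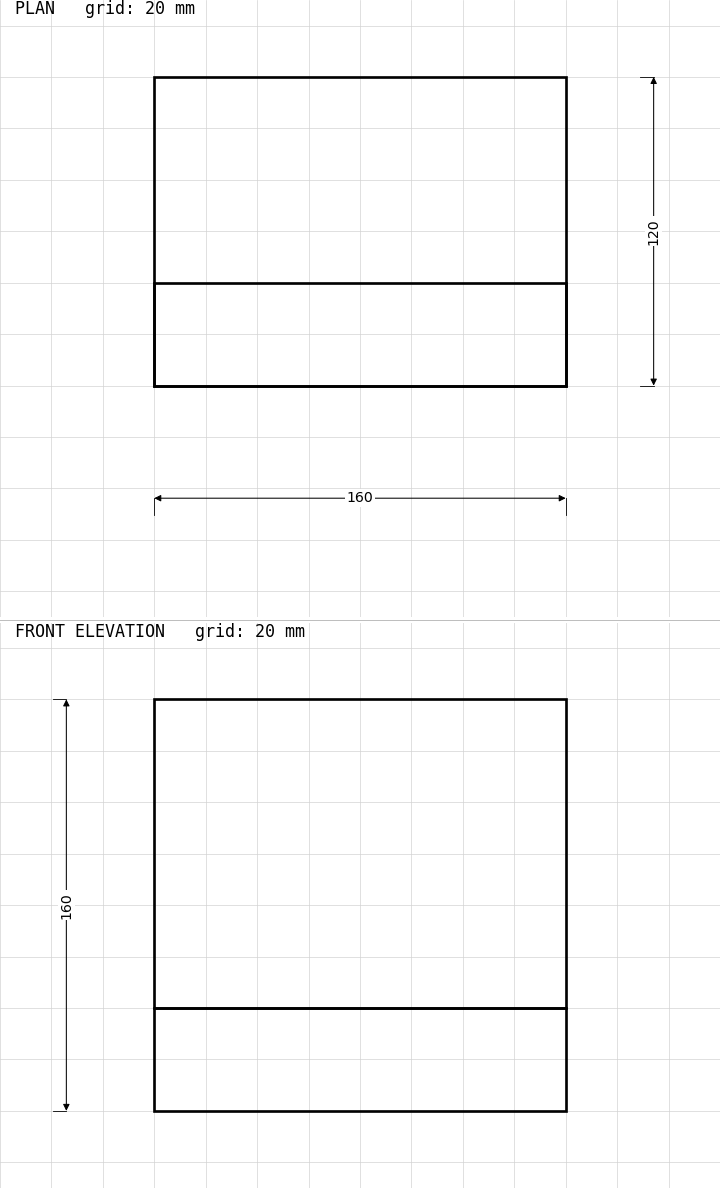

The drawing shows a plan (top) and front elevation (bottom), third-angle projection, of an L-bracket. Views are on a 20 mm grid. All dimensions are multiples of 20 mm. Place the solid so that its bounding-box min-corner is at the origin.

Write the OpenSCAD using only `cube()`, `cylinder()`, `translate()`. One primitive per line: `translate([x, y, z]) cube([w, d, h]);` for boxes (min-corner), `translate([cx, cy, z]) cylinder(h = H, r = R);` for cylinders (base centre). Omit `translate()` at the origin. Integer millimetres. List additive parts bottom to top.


cube([160, 120, 40]);
translate([0, 0, 40]) cube([160, 40, 120]);
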